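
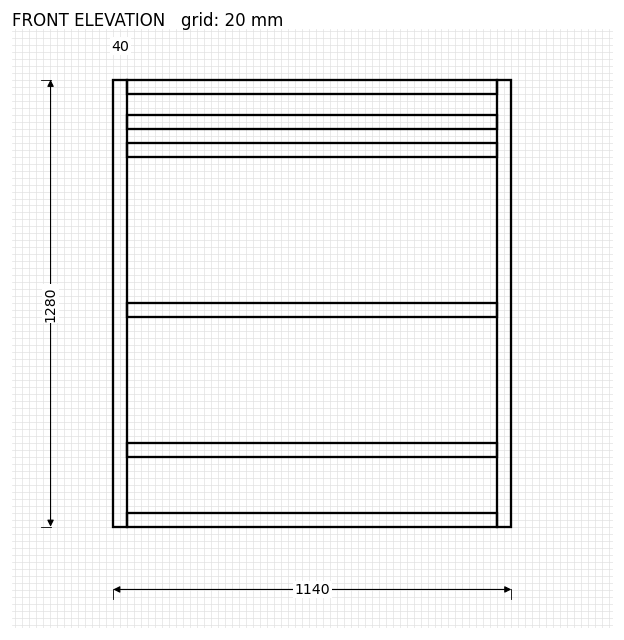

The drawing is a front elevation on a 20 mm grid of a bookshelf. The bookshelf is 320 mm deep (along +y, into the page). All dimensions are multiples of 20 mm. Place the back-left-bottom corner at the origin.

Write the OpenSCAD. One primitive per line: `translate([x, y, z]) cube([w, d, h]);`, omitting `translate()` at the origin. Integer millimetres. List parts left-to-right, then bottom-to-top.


cube([40, 320, 1280]);
translate([40, 0, 0]) cube([1060, 320, 40]);
translate([40, 0, 200]) cube([1060, 320, 40]);
translate([40, 0, 600]) cube([1060, 320, 40]);
translate([40, 0, 1060]) cube([1060, 320, 40]);
translate([40, 0, 1140]) cube([1060, 320, 40]);
translate([40, 0, 1240]) cube([1060, 320, 40]);
translate([1100, 0, 0]) cube([40, 320, 1280]);


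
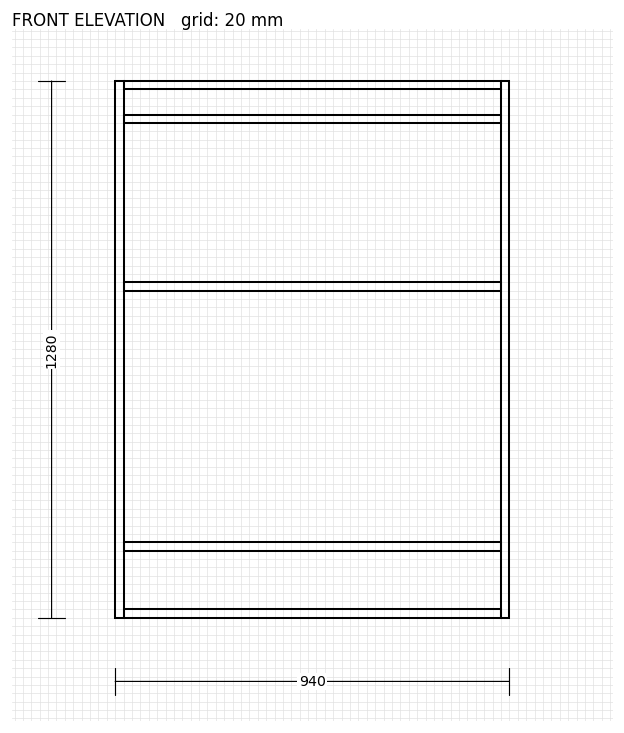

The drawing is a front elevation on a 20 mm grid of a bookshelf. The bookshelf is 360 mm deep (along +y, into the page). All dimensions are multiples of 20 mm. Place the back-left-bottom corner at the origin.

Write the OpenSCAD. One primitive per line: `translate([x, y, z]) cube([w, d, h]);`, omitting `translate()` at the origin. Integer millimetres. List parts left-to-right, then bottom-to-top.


cube([20, 360, 1280]);
translate([20, 0, 0]) cube([900, 360, 20]);
translate([20, 0, 160]) cube([900, 360, 20]);
translate([20, 0, 780]) cube([900, 360, 20]);
translate([20, 0, 1180]) cube([900, 360, 20]);
translate([20, 0, 1260]) cube([900, 360, 20]);
translate([920, 0, 0]) cube([20, 360, 1280]);


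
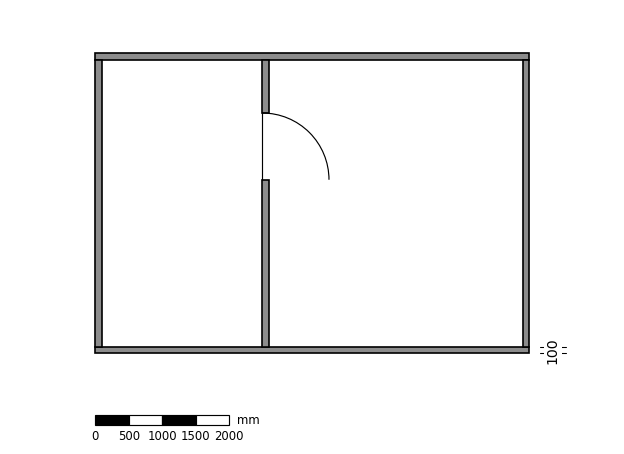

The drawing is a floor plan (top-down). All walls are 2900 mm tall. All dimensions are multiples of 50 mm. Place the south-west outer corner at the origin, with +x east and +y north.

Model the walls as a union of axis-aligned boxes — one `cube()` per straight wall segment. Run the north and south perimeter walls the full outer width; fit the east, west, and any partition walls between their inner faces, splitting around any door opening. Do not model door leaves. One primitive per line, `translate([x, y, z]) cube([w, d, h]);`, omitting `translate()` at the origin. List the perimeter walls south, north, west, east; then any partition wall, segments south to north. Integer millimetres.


cube([6500, 100, 2900]);
translate([0, 4400, 0]) cube([6500, 100, 2900]);
translate([0, 100, 0]) cube([100, 4300, 2900]);
translate([6400, 100, 0]) cube([100, 4300, 2900]);
translate([2500, 100, 0]) cube([100, 2500, 2900]);
translate([2500, 3600, 0]) cube([100, 800, 2900]);


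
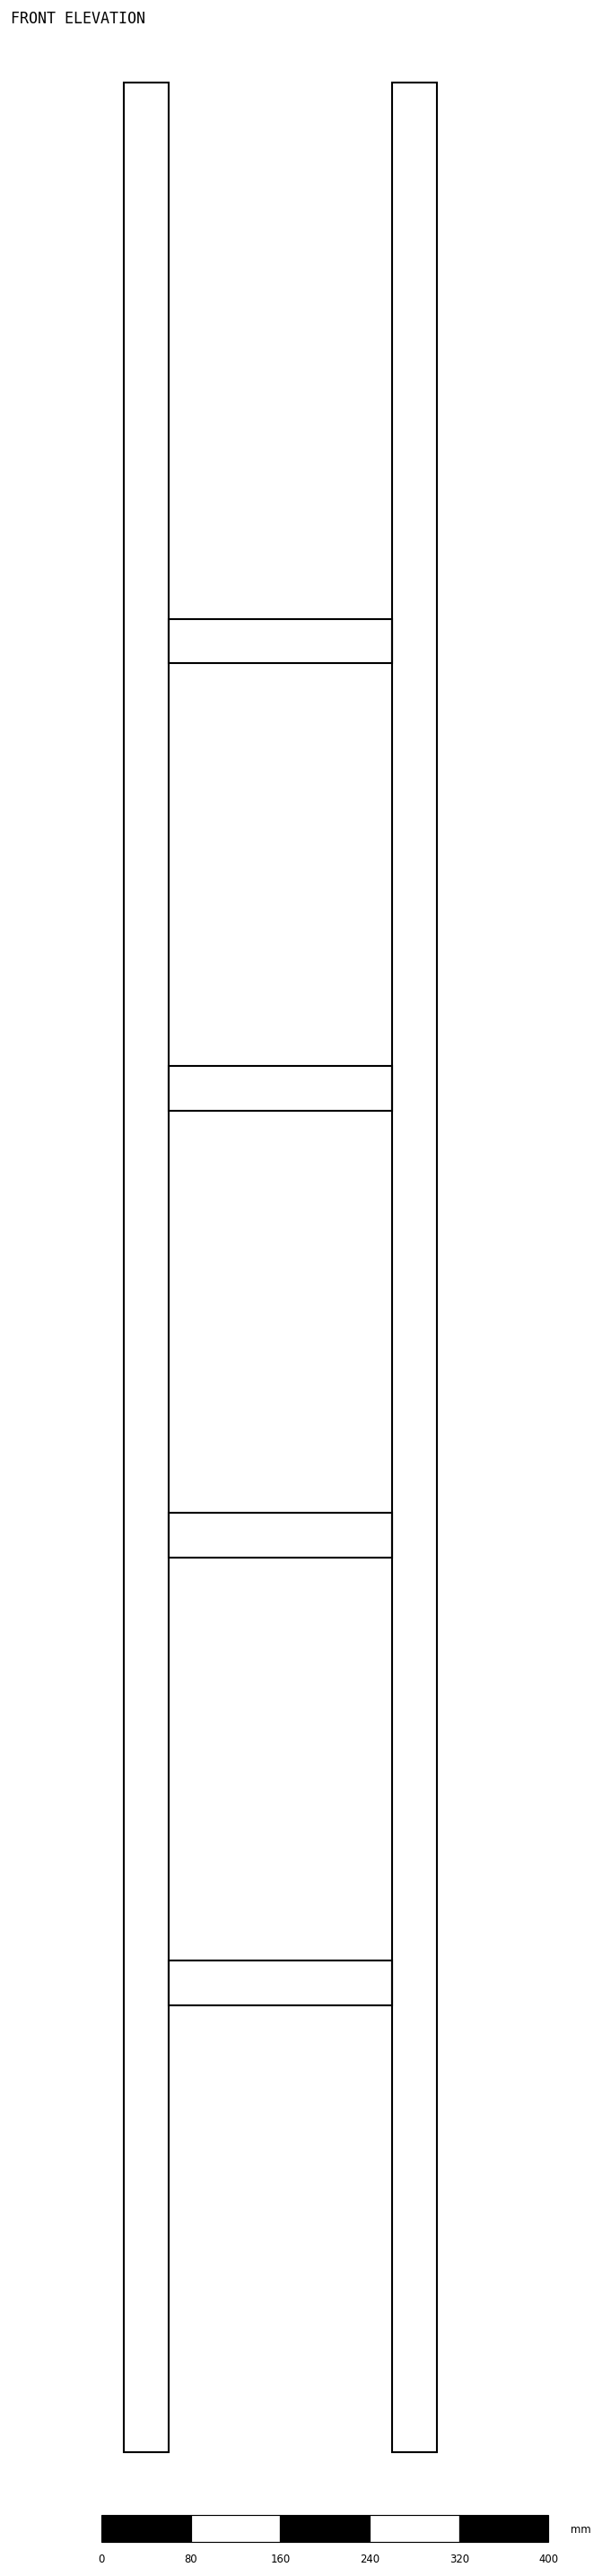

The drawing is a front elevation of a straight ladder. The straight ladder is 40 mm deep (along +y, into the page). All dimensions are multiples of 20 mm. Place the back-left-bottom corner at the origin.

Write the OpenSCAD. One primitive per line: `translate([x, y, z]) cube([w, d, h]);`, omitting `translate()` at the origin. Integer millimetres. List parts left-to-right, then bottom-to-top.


cube([40, 40, 2120]);
translate([40, 0, 400]) cube([200, 40, 40]);
translate([40, 0, 800]) cube([200, 40, 40]);
translate([40, 0, 1200]) cube([200, 40, 40]);
translate([40, 0, 1600]) cube([200, 40, 40]);
translate([240, 0, 0]) cube([40, 40, 2120]);


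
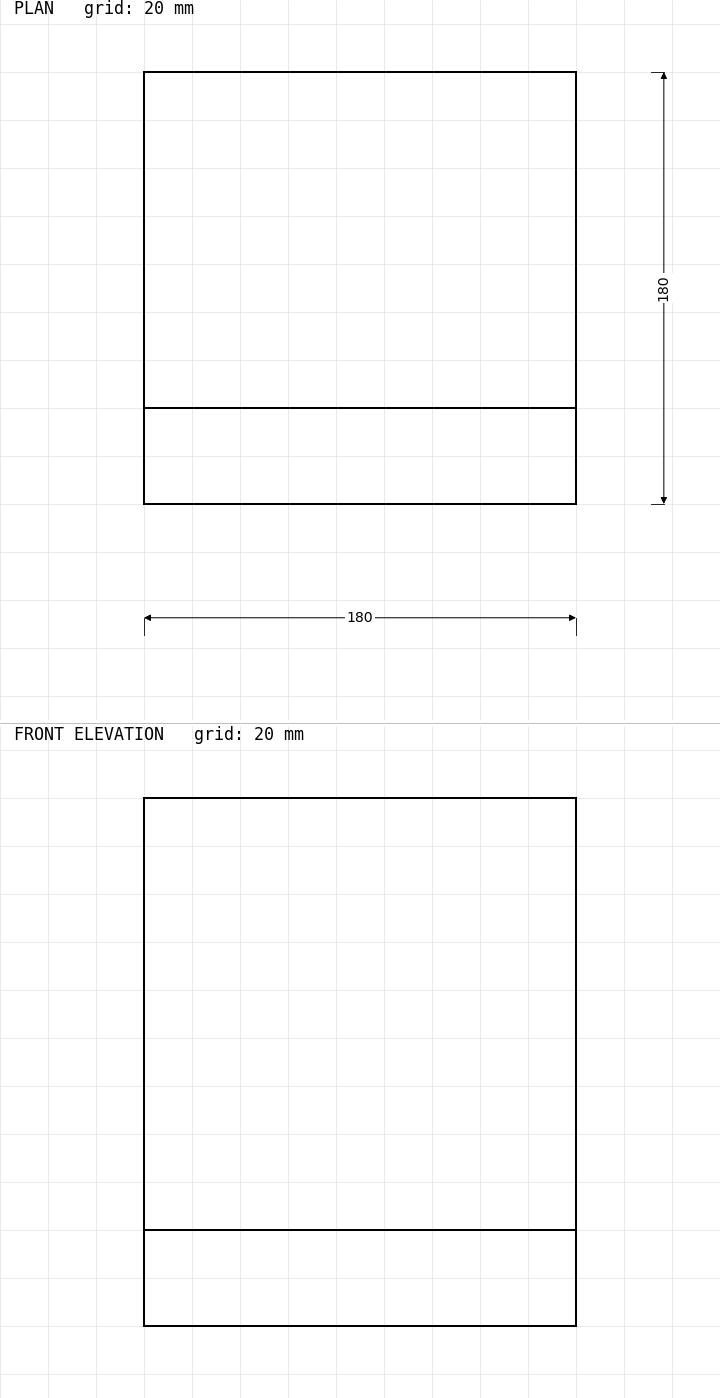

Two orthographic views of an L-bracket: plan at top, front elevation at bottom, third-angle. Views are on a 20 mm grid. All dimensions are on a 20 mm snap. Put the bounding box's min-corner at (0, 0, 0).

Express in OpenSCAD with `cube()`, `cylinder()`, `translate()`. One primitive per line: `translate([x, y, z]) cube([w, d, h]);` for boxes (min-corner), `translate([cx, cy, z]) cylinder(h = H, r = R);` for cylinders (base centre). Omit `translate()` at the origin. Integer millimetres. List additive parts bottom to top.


cube([180, 180, 40]);
translate([0, 0, 40]) cube([180, 40, 180]);


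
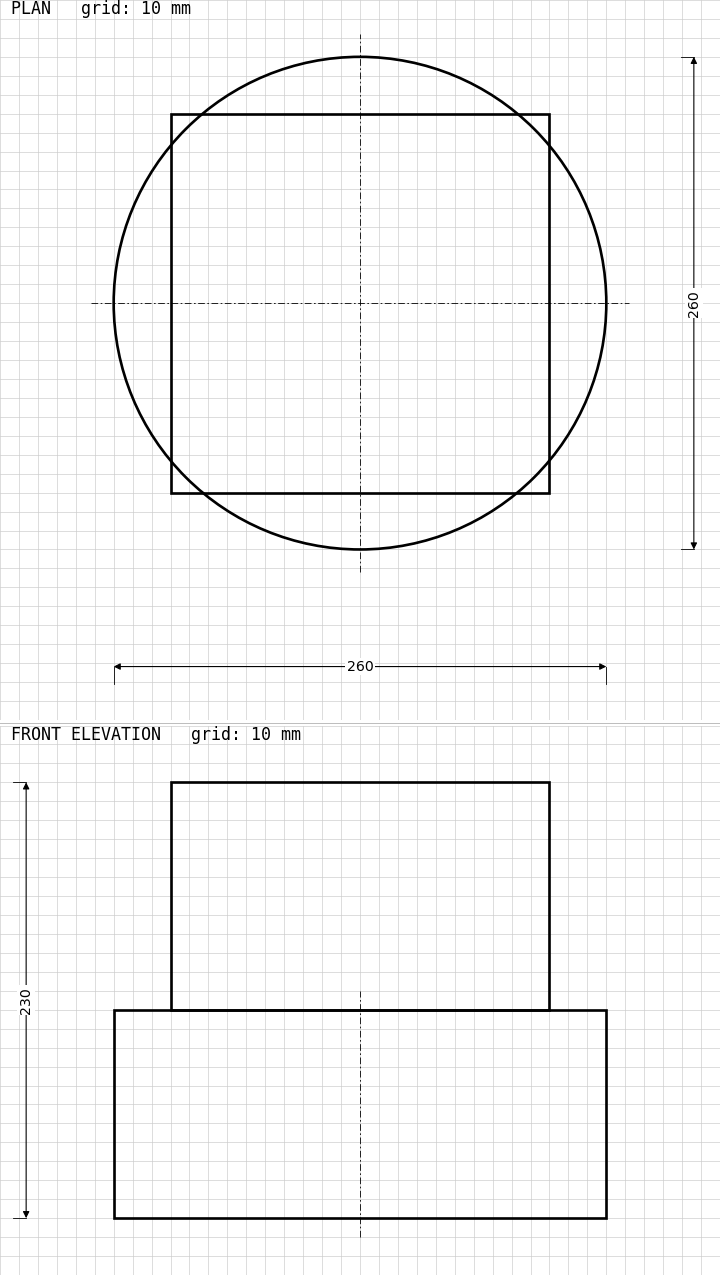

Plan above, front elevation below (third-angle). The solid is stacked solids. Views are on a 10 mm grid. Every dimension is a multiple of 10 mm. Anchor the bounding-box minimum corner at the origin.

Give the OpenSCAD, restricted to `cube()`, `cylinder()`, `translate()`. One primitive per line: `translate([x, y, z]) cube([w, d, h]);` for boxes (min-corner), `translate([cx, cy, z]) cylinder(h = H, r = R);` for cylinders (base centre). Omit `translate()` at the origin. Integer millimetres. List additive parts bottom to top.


translate([130, 130, 0]) cylinder(h = 110, r = 130);
translate([30, 30, 110]) cube([200, 200, 120]);


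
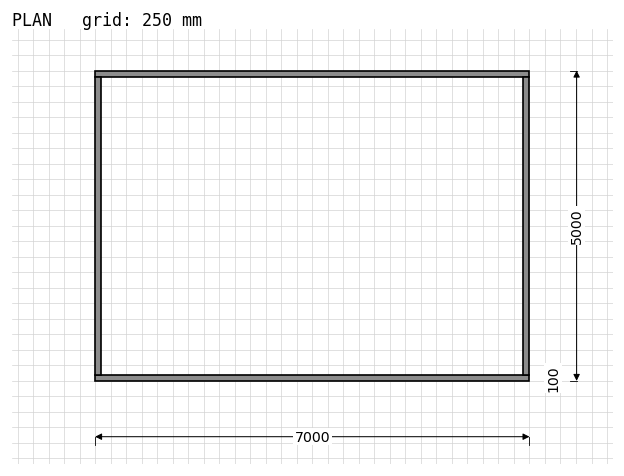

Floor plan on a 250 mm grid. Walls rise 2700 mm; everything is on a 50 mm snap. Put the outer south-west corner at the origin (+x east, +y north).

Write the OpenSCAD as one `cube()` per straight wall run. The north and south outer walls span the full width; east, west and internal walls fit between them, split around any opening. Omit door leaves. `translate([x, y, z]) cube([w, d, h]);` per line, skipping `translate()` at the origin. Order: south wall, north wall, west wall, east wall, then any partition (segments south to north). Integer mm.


cube([7000, 100, 2700]);
translate([0, 4900, 0]) cube([7000, 100, 2700]);
translate([0, 100, 0]) cube([100, 4800, 2700]);
translate([6900, 100, 0]) cube([100, 4800, 2700]);


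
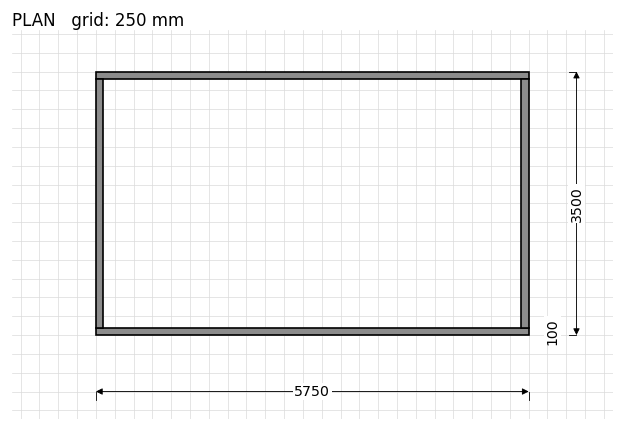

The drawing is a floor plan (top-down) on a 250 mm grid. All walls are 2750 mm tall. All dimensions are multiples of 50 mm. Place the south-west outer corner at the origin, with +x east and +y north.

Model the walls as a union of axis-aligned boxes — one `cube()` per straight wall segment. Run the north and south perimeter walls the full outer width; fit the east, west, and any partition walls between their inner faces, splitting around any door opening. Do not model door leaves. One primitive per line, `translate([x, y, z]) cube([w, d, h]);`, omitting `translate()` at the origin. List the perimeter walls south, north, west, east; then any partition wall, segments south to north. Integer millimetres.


cube([5750, 100, 2750]);
translate([0, 3400, 0]) cube([5750, 100, 2750]);
translate([0, 100, 0]) cube([100, 3300, 2750]);
translate([5650, 100, 0]) cube([100, 3300, 2750]);


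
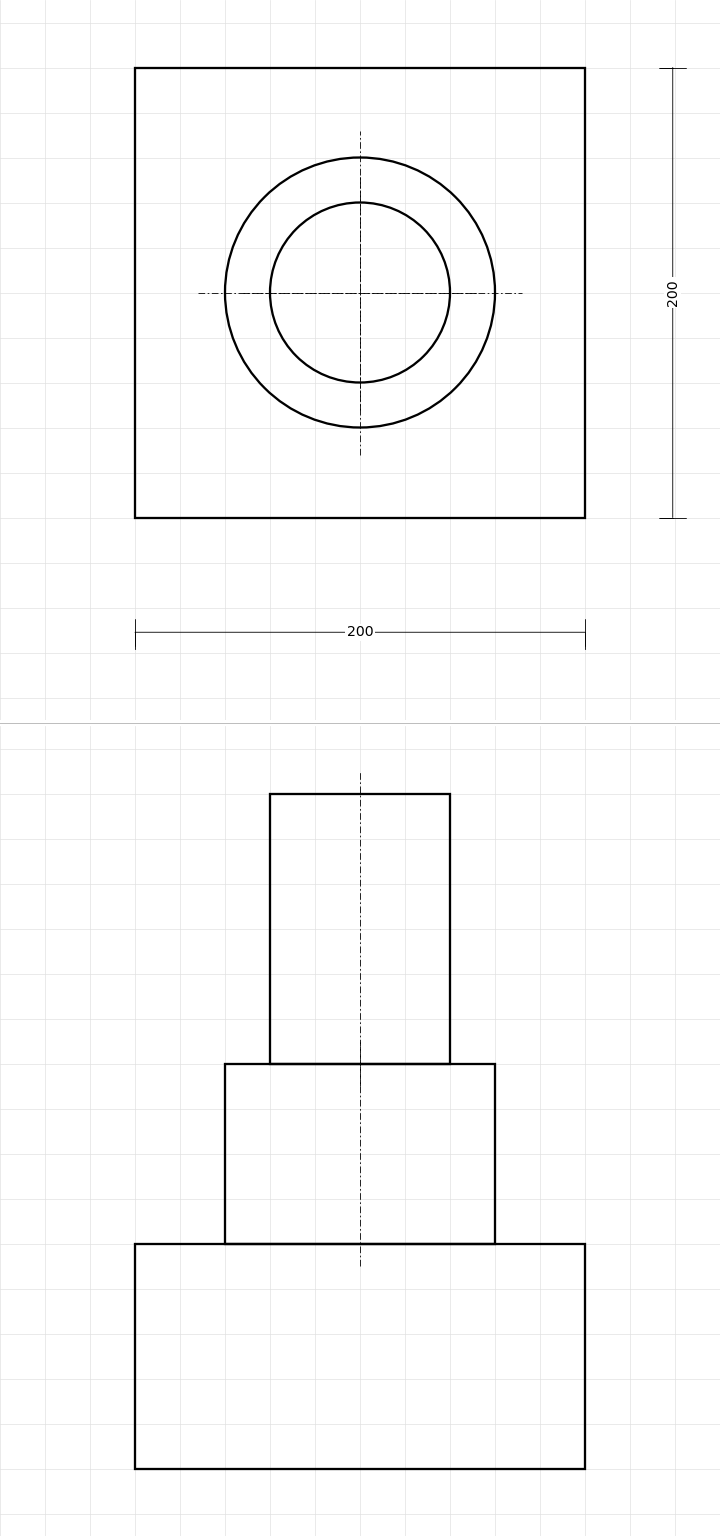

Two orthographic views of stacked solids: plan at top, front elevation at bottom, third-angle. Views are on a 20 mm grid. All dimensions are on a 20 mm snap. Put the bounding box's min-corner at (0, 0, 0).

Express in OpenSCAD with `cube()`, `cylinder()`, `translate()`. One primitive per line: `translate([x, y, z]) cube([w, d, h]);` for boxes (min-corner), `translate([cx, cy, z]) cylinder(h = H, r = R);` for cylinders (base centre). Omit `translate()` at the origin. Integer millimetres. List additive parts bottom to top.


cube([200, 200, 100]);
translate([100, 100, 100]) cylinder(h = 80, r = 60);
translate([100, 100, 180]) cylinder(h = 120, r = 40);


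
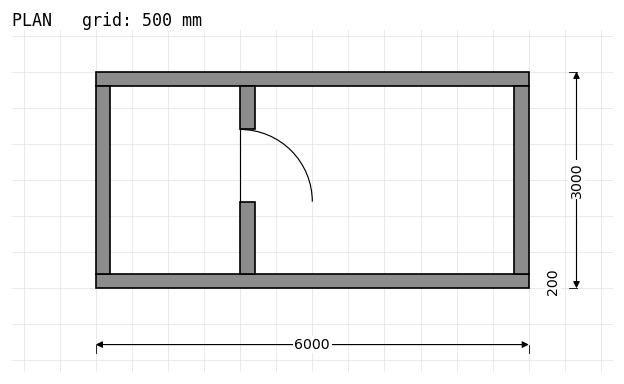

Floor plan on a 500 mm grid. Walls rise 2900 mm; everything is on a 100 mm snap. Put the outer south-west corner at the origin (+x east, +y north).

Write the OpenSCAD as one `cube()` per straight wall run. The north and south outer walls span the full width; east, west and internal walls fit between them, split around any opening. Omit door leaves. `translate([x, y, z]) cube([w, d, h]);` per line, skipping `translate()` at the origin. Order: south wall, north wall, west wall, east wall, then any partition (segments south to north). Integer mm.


cube([6000, 200, 2900]);
translate([0, 2800, 0]) cube([6000, 200, 2900]);
translate([0, 200, 0]) cube([200, 2600, 2900]);
translate([5800, 200, 0]) cube([200, 2600, 2900]);
translate([2000, 200, 0]) cube([200, 1000, 2900]);
translate([2000, 2200, 0]) cube([200, 600, 2900]);


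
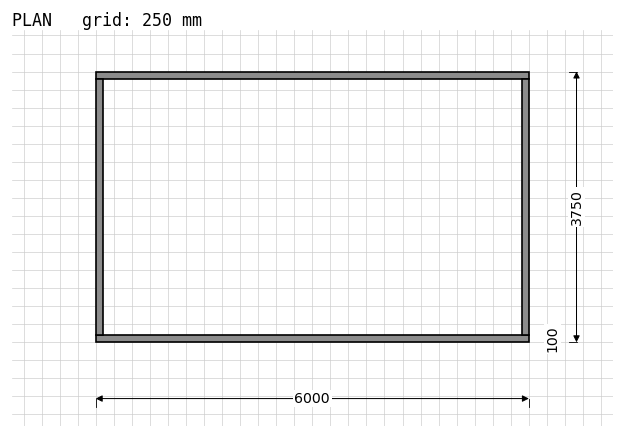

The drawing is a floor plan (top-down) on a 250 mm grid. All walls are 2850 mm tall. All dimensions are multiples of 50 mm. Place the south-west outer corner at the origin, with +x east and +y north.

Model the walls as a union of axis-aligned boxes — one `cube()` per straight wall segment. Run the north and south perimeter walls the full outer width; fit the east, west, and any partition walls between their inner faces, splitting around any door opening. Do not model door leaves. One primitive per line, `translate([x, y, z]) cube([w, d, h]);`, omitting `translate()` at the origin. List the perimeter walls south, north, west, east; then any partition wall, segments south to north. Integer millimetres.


cube([6000, 100, 2850]);
translate([0, 3650, 0]) cube([6000, 100, 2850]);
translate([0, 100, 0]) cube([100, 3550, 2850]);
translate([5900, 100, 0]) cube([100, 3550, 2850]);


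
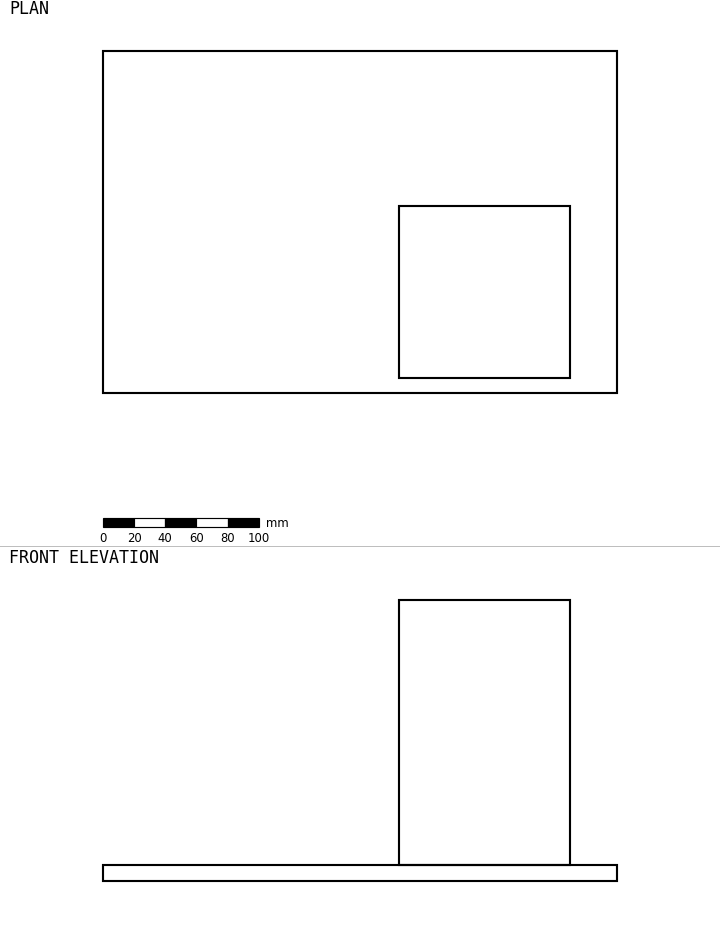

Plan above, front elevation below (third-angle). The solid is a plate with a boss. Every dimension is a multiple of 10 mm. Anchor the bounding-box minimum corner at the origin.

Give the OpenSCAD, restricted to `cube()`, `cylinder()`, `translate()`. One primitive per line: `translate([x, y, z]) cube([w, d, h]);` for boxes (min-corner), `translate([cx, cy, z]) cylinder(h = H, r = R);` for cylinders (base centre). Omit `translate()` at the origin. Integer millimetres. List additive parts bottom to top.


cube([330, 220, 10]);
translate([190, 10, 10]) cube([110, 110, 170]);


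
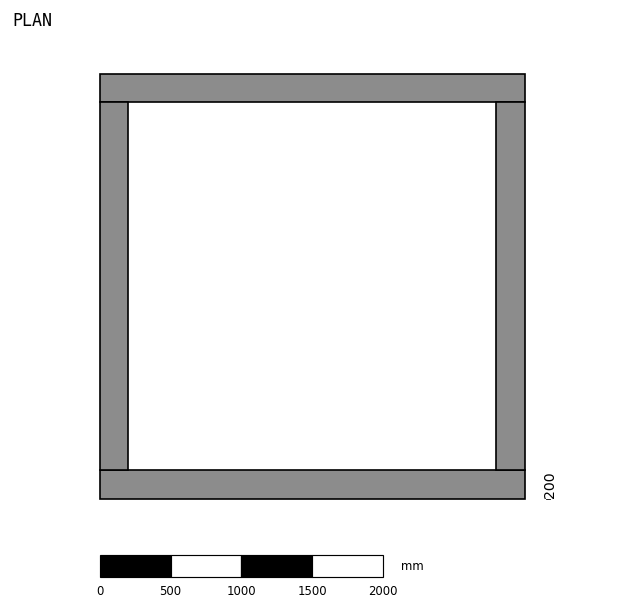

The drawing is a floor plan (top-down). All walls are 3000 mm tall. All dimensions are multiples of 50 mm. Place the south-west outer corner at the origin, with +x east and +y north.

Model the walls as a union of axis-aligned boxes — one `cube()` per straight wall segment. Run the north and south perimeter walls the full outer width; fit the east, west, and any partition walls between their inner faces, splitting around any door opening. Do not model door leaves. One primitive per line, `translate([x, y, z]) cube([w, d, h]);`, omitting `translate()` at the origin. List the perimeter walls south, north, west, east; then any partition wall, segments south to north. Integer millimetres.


cube([3000, 200, 3000]);
translate([0, 2800, 0]) cube([3000, 200, 3000]);
translate([0, 200, 0]) cube([200, 2600, 3000]);
translate([2800, 200, 0]) cube([200, 2600, 3000]);


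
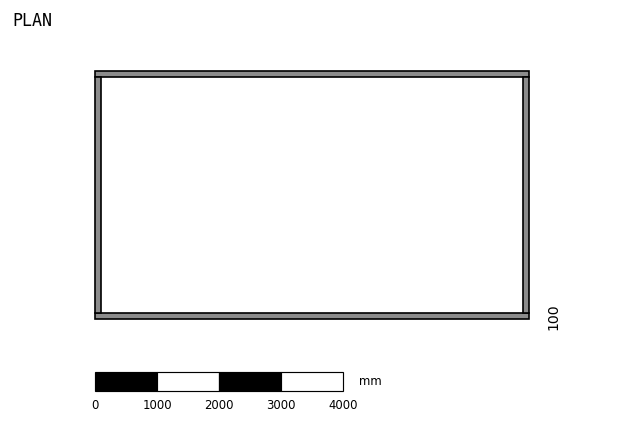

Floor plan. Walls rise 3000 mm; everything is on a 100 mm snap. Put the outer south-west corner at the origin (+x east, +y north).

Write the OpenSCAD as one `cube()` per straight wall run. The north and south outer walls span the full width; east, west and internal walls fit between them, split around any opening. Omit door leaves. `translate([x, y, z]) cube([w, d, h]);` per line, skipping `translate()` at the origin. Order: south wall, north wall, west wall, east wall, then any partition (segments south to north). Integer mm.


cube([7000, 100, 3000]);
translate([0, 3900, 0]) cube([7000, 100, 3000]);
translate([0, 100, 0]) cube([100, 3800, 3000]);
translate([6900, 100, 0]) cube([100, 3800, 3000]);


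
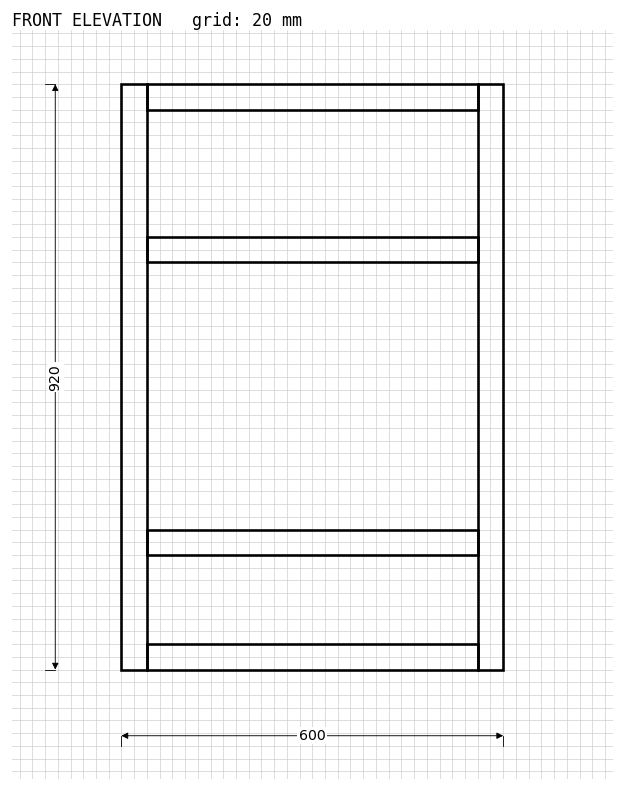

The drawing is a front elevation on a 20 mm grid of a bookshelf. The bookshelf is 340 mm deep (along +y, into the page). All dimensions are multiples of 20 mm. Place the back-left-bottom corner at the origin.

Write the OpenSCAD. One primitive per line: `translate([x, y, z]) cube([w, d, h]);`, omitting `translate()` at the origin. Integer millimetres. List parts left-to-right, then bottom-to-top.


cube([40, 340, 920]);
translate([40, 0, 0]) cube([520, 340, 40]);
translate([40, 0, 180]) cube([520, 340, 40]);
translate([40, 0, 640]) cube([520, 340, 40]);
translate([40, 0, 880]) cube([520, 340, 40]);
translate([560, 0, 0]) cube([40, 340, 920]);


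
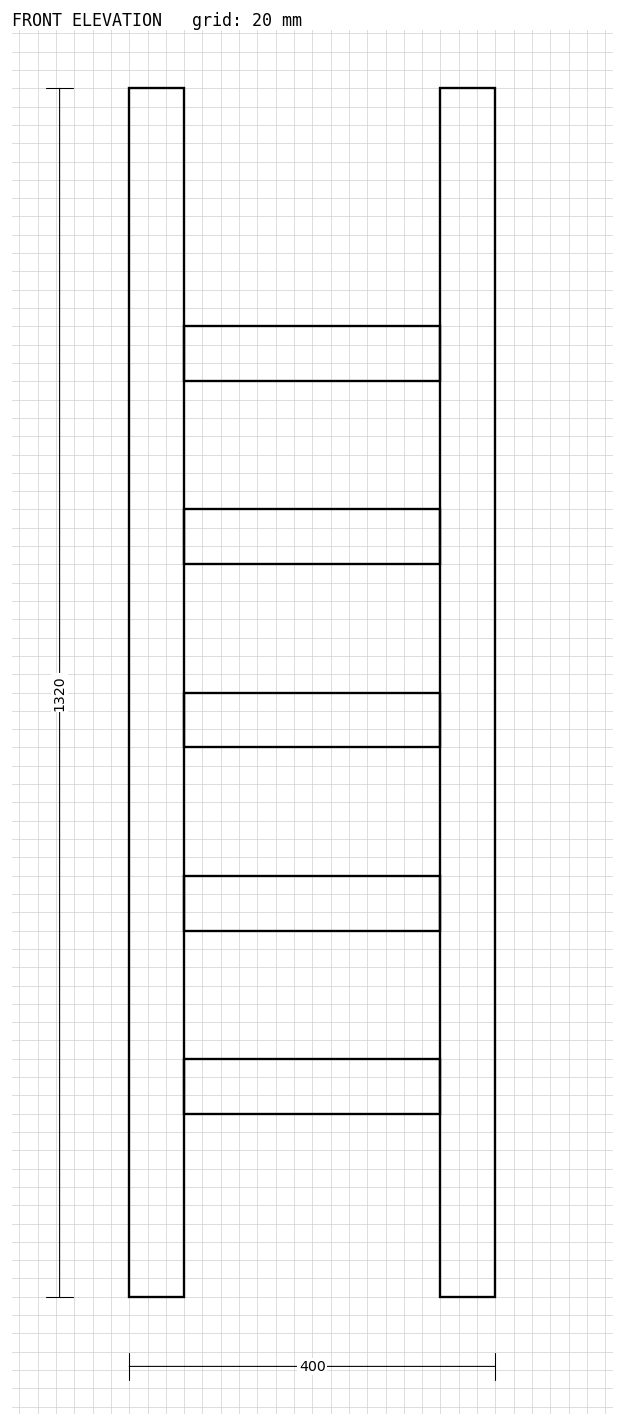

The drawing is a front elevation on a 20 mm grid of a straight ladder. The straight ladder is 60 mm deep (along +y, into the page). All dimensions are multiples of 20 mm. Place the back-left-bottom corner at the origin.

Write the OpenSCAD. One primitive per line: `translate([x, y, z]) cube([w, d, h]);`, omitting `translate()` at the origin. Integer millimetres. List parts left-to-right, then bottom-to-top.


cube([60, 60, 1320]);
translate([60, 0, 200]) cube([280, 60, 60]);
translate([60, 0, 400]) cube([280, 60, 60]);
translate([60, 0, 600]) cube([280, 60, 60]);
translate([60, 0, 800]) cube([280, 60, 60]);
translate([60, 0, 1000]) cube([280, 60, 60]);
translate([340, 0, 0]) cube([60, 60, 1320]);


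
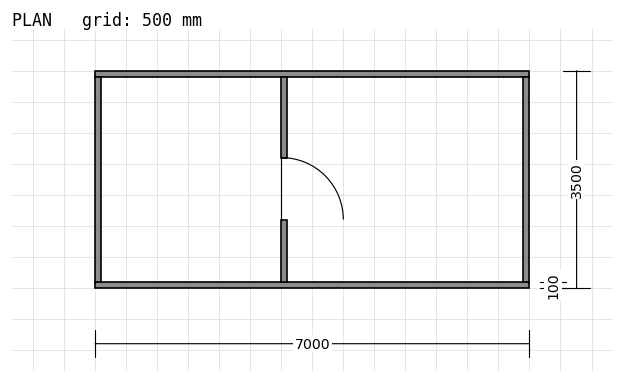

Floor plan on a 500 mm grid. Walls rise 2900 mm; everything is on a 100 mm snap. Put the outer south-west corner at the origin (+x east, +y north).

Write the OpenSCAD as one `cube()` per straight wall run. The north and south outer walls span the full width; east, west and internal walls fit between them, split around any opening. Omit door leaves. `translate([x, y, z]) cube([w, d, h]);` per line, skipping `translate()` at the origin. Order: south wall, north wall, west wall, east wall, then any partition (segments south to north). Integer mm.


cube([7000, 100, 2900]);
translate([0, 3400, 0]) cube([7000, 100, 2900]);
translate([0, 100, 0]) cube([100, 3300, 2900]);
translate([6900, 100, 0]) cube([100, 3300, 2900]);
translate([3000, 100, 0]) cube([100, 1000, 2900]);
translate([3000, 2100, 0]) cube([100, 1300, 2900]);


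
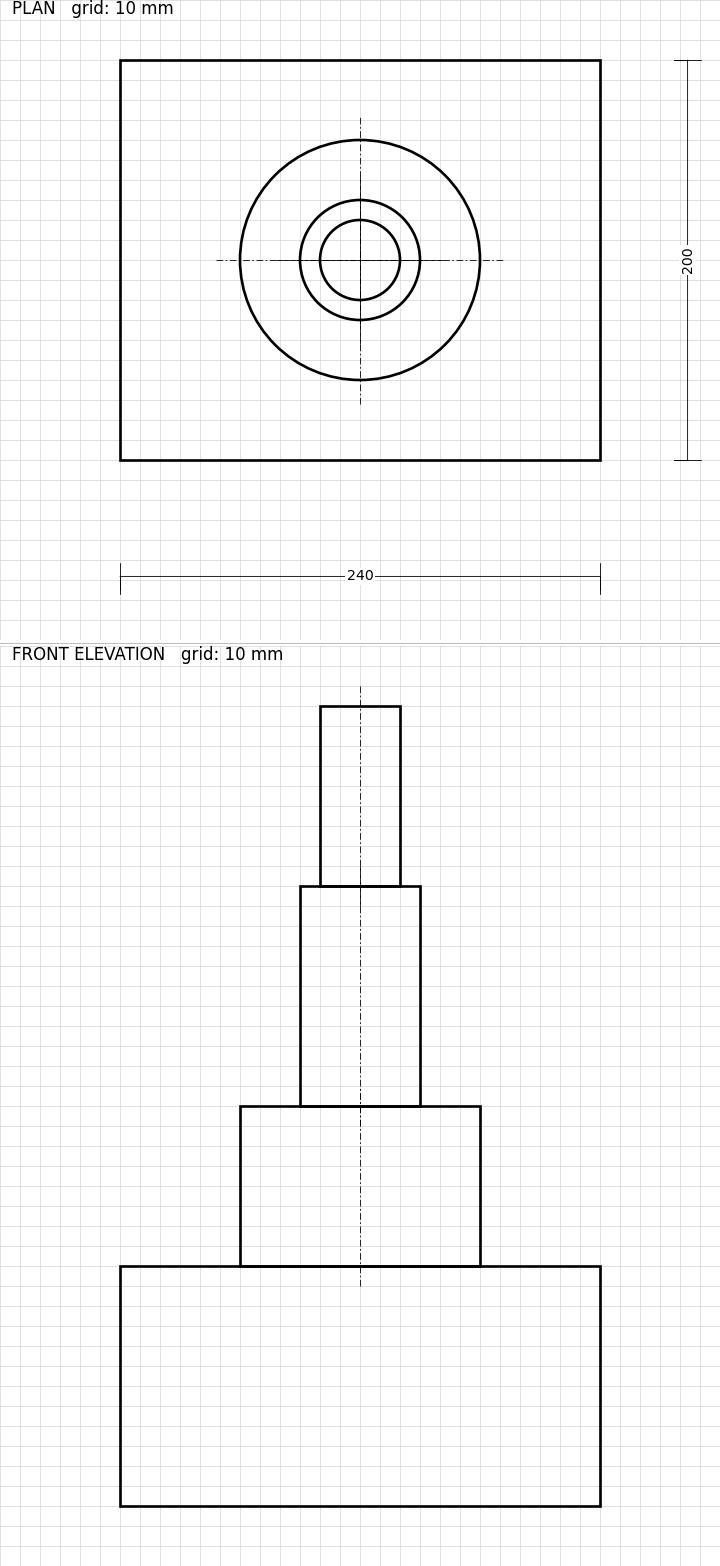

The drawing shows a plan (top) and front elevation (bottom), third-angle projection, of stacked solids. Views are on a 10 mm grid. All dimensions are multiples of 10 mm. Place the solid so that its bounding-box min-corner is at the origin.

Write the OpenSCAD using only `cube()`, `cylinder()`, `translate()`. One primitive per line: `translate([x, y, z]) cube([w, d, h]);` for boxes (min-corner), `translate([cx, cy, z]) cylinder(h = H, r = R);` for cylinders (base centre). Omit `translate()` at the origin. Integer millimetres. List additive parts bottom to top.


cube([240, 200, 120]);
translate([120, 100, 120]) cylinder(h = 80, r = 60);
translate([120, 100, 200]) cylinder(h = 110, r = 30);
translate([120, 100, 310]) cylinder(h = 90, r = 20);


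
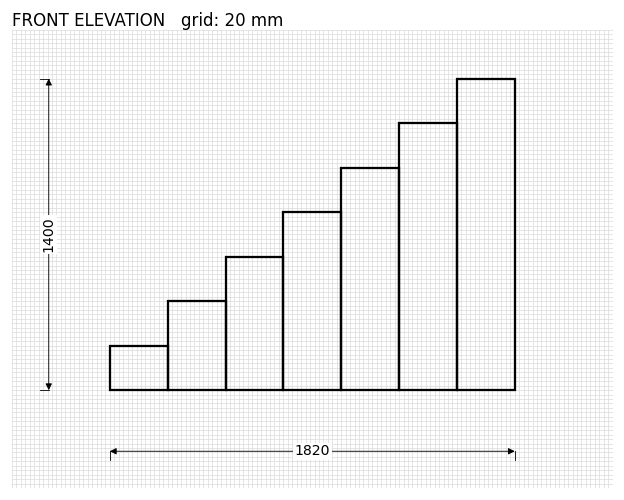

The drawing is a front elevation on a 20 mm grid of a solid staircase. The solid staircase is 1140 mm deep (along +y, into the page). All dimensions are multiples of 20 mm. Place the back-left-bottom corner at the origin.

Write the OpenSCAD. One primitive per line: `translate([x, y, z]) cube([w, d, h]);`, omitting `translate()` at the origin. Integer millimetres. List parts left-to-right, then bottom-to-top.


cube([260, 1140, 200]);
translate([260, 0, 0]) cube([260, 1140, 400]);
translate([520, 0, 0]) cube([260, 1140, 600]);
translate([780, 0, 0]) cube([260, 1140, 800]);
translate([1040, 0, 0]) cube([260, 1140, 1000]);
translate([1300, 0, 0]) cube([260, 1140, 1200]);
translate([1560, 0, 0]) cube([260, 1140, 1400]);


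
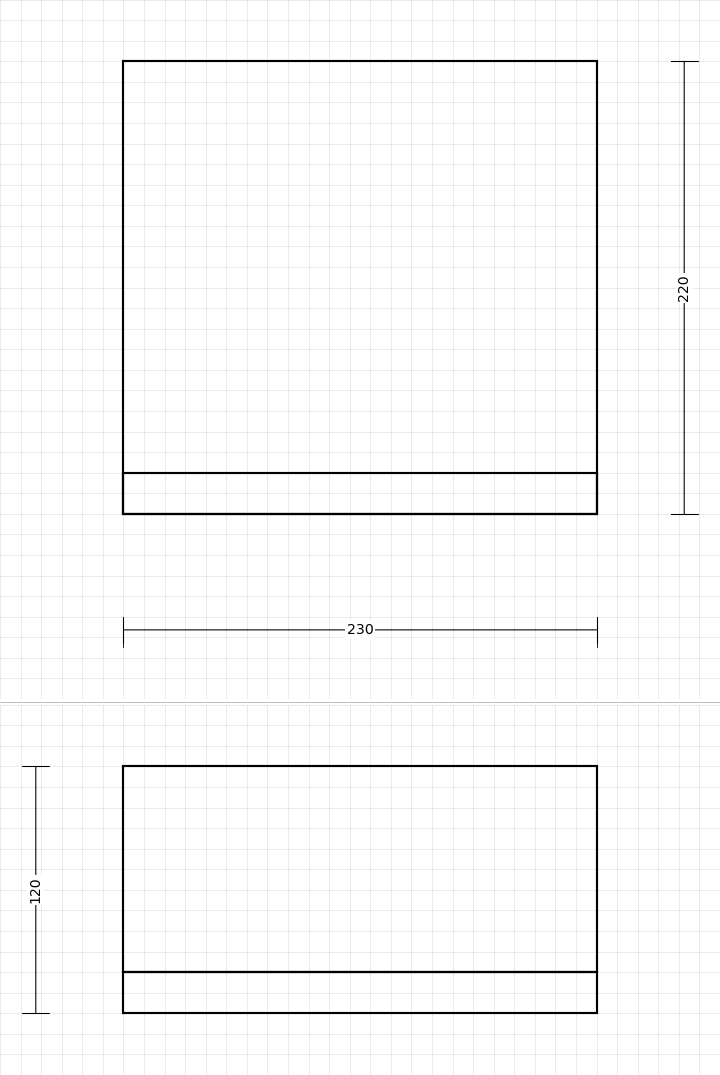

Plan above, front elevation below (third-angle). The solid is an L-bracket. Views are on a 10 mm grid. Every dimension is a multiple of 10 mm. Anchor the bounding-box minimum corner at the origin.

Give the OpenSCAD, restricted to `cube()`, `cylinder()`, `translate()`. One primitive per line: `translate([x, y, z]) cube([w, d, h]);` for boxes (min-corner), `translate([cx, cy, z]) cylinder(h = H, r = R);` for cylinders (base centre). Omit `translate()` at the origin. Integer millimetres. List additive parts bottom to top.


cube([230, 220, 20]);
translate([0, 0, 20]) cube([230, 20, 100]);


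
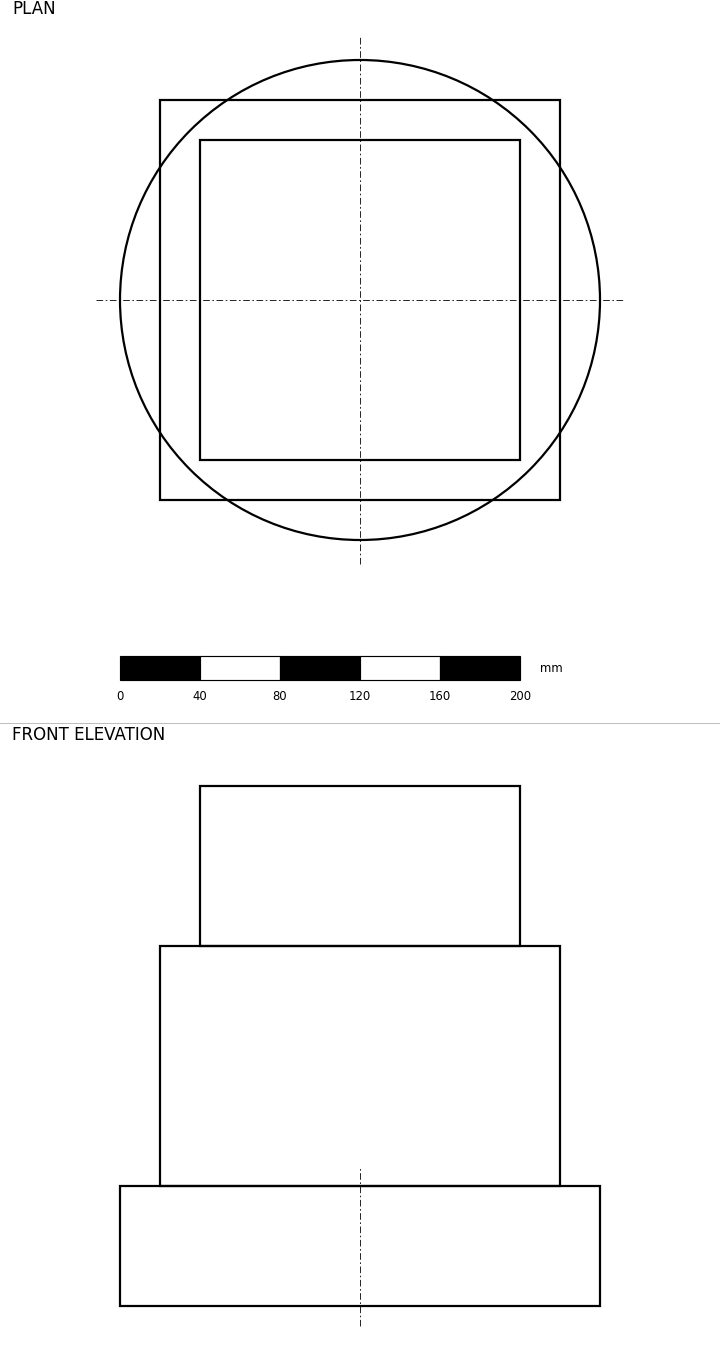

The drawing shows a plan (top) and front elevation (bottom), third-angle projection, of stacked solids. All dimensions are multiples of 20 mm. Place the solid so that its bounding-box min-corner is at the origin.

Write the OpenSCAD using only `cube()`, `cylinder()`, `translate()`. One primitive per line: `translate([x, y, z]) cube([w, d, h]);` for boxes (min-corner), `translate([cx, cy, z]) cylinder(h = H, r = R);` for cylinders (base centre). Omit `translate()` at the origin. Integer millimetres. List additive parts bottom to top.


translate([120, 120, 0]) cylinder(h = 60, r = 120);
translate([20, 20, 60]) cube([200, 200, 120]);
translate([40, 40, 180]) cube([160, 160, 80]);


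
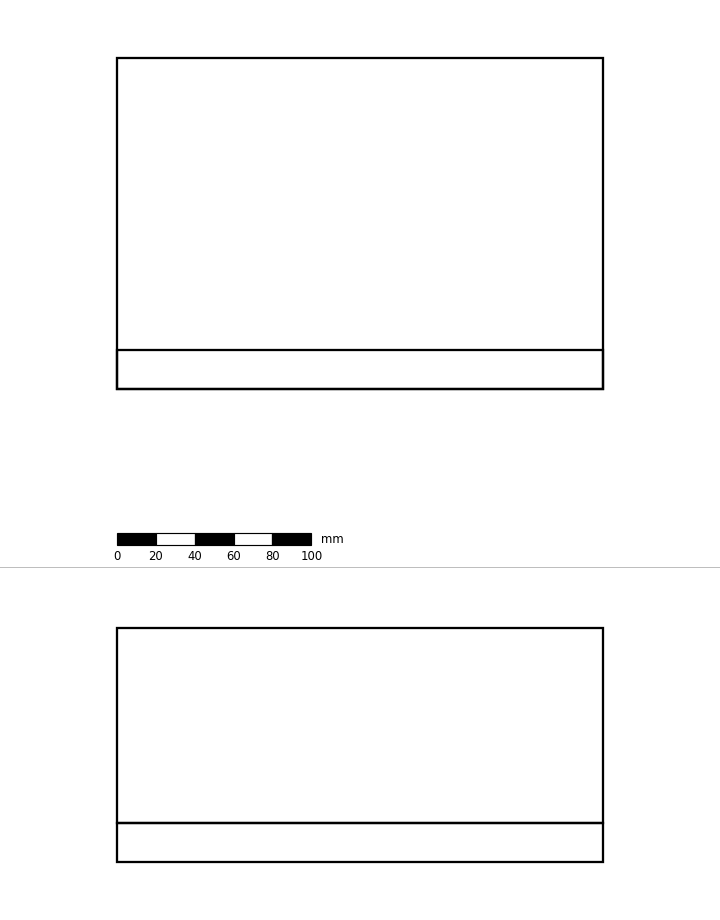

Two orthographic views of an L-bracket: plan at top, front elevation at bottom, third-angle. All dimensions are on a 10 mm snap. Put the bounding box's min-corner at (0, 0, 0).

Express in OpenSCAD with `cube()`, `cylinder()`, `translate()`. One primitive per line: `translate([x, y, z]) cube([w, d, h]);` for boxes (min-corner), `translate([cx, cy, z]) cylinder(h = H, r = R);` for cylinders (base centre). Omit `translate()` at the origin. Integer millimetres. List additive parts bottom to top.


cube([250, 170, 20]);
translate([0, 0, 20]) cube([250, 20, 100]);


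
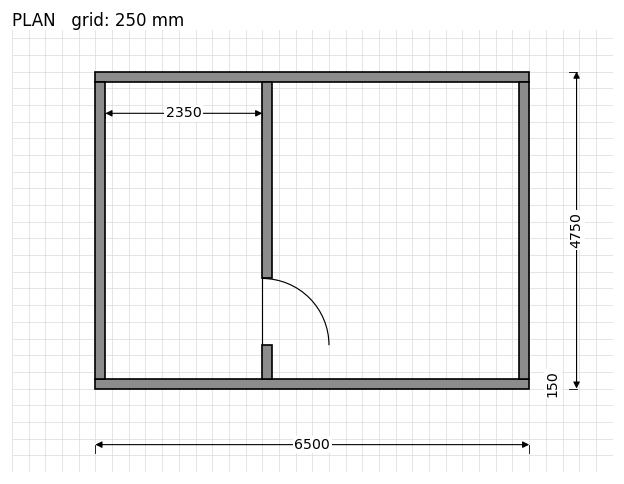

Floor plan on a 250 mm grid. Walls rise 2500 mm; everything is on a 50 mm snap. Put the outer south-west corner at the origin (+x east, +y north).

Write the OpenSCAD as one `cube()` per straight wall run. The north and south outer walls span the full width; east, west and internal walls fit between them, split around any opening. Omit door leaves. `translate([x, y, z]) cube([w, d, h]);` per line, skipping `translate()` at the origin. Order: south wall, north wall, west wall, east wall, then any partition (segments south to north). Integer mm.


cube([6500, 150, 2500]);
translate([0, 4600, 0]) cube([6500, 150, 2500]);
translate([0, 150, 0]) cube([150, 4450, 2500]);
translate([6350, 150, 0]) cube([150, 4450, 2500]);
translate([2500, 150, 0]) cube([150, 500, 2500]);
translate([2500, 1650, 0]) cube([150, 2950, 2500]);


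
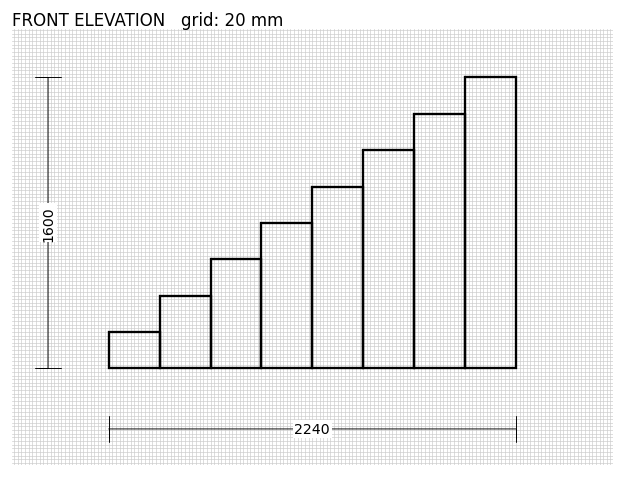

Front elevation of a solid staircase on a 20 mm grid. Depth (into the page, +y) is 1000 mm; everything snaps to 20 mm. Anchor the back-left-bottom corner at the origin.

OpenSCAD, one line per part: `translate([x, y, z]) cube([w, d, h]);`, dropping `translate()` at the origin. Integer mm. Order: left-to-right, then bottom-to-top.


cube([280, 1000, 200]);
translate([280, 0, 0]) cube([280, 1000, 400]);
translate([560, 0, 0]) cube([280, 1000, 600]);
translate([840, 0, 0]) cube([280, 1000, 800]);
translate([1120, 0, 0]) cube([280, 1000, 1000]);
translate([1400, 0, 0]) cube([280, 1000, 1200]);
translate([1680, 0, 0]) cube([280, 1000, 1400]);
translate([1960, 0, 0]) cube([280, 1000, 1600]);


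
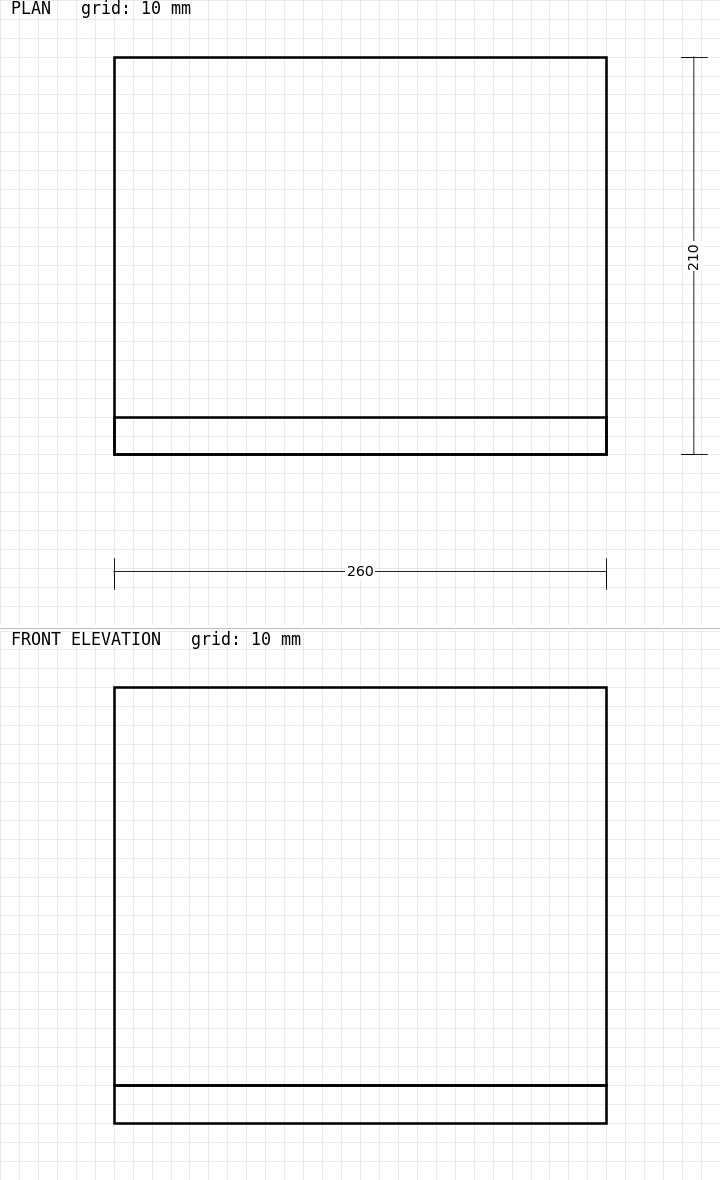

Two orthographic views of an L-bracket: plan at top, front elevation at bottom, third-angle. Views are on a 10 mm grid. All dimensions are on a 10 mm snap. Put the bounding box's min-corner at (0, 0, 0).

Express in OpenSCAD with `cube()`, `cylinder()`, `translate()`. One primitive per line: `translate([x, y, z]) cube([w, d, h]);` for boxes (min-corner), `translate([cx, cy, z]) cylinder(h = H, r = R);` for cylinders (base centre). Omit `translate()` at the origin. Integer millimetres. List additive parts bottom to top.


cube([260, 210, 20]);
translate([0, 0, 20]) cube([260, 20, 210]);


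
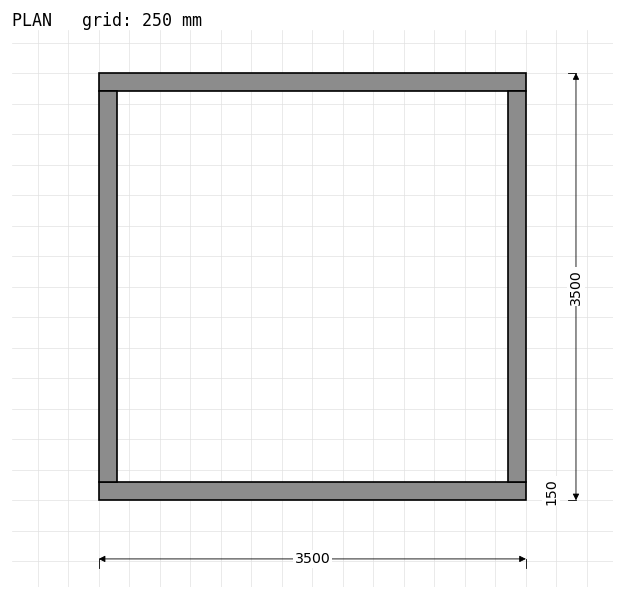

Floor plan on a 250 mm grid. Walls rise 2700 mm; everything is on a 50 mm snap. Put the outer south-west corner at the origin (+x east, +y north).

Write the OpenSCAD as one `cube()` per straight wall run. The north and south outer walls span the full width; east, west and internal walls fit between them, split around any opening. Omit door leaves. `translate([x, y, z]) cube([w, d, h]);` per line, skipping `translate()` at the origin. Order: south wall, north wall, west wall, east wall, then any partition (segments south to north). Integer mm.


cube([3500, 150, 2700]);
translate([0, 3350, 0]) cube([3500, 150, 2700]);
translate([0, 150, 0]) cube([150, 3200, 2700]);
translate([3350, 150, 0]) cube([150, 3200, 2700]);


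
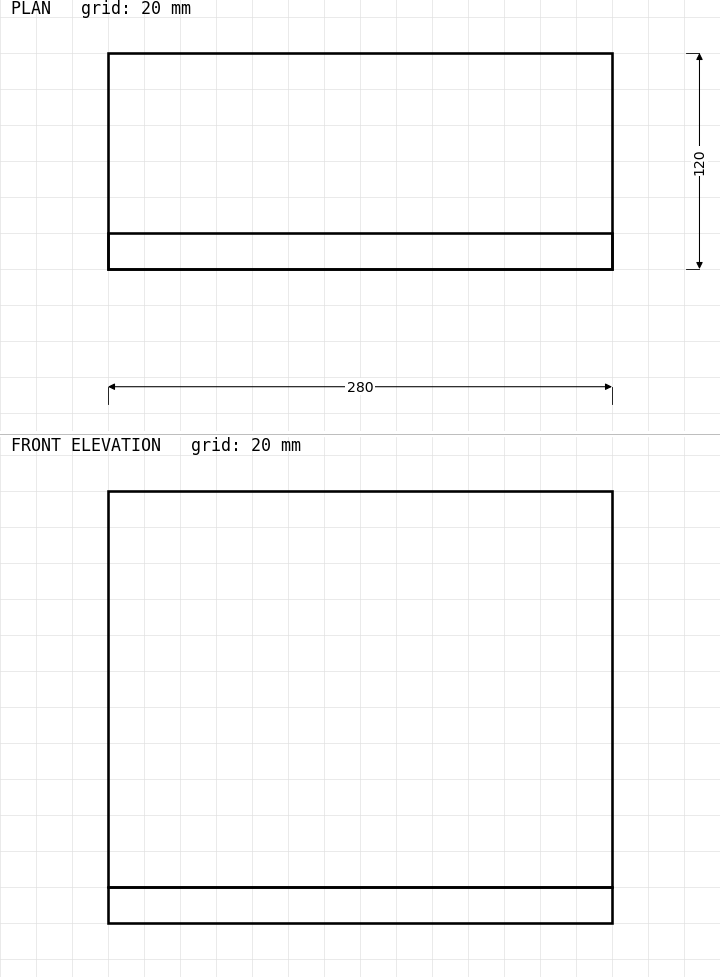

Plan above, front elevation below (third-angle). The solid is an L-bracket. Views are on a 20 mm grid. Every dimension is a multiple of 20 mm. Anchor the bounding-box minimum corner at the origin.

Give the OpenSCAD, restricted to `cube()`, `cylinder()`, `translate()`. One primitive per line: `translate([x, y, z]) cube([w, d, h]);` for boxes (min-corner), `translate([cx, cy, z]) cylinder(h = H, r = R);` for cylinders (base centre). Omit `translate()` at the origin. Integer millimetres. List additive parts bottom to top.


cube([280, 120, 20]);
translate([0, 0, 20]) cube([280, 20, 220]);


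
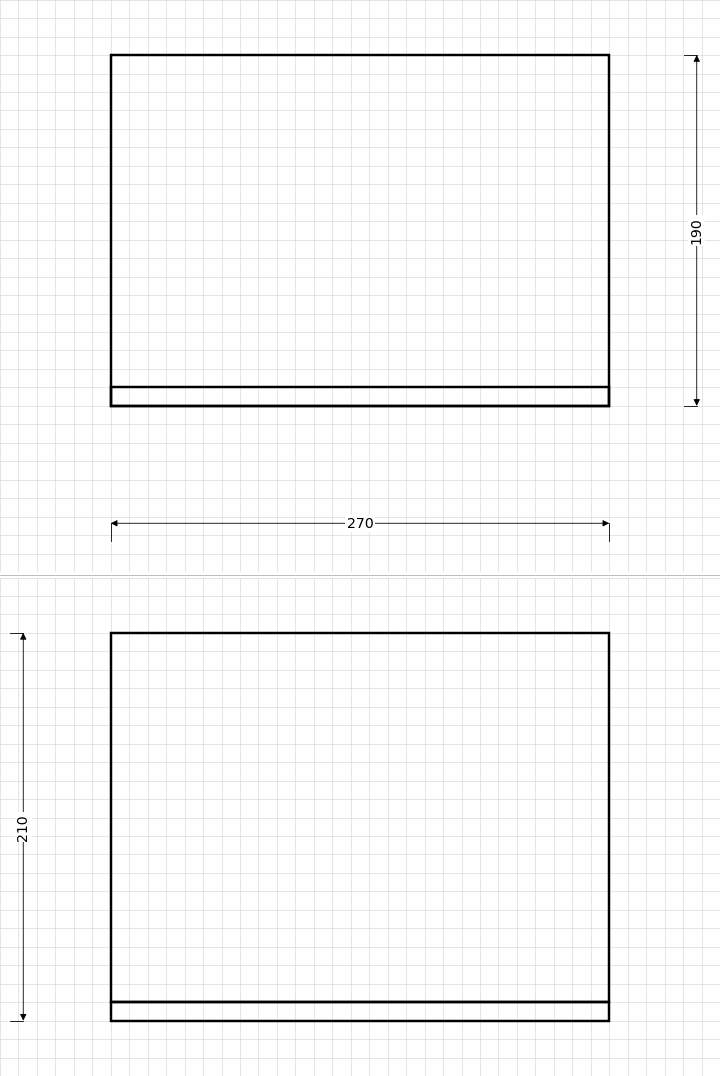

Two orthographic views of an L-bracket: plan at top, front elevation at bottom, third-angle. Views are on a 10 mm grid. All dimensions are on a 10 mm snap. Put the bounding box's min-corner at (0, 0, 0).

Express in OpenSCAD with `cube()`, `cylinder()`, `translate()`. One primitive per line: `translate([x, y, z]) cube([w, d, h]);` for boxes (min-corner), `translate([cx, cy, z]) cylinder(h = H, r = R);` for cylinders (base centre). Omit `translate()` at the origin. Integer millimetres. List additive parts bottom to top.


cube([270, 190, 10]);
translate([0, 0, 10]) cube([270, 10, 200]);


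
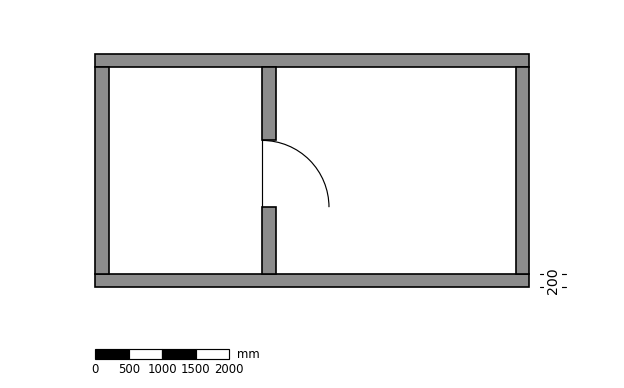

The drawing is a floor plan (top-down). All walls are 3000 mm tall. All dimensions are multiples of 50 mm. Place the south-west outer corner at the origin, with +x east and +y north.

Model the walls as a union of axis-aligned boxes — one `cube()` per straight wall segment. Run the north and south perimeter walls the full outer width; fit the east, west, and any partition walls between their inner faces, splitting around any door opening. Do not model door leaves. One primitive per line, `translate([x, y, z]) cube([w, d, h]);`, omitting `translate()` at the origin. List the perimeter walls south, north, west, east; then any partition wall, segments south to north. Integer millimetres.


cube([6500, 200, 3000]);
translate([0, 3300, 0]) cube([6500, 200, 3000]);
translate([0, 200, 0]) cube([200, 3100, 3000]);
translate([6300, 200, 0]) cube([200, 3100, 3000]);
translate([2500, 200, 0]) cube([200, 1000, 3000]);
translate([2500, 2200, 0]) cube([200, 1100, 3000]);


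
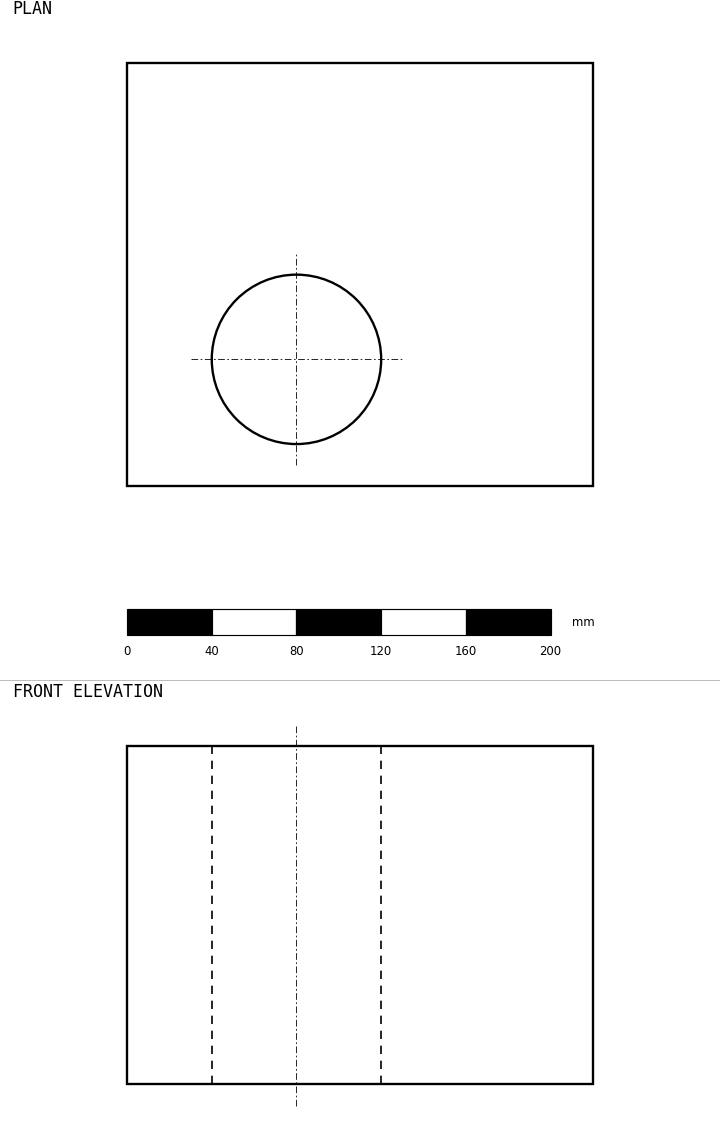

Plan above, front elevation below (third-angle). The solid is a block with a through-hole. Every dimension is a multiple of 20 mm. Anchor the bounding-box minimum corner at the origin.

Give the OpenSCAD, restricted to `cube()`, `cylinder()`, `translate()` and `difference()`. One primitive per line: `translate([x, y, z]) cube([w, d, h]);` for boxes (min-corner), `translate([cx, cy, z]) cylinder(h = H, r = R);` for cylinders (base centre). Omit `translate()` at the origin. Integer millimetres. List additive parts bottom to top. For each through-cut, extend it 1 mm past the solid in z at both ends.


difference() {
  cube([220, 200, 160]);
  translate([80, 60, -1]) cylinder(h = 162, r = 40);
}


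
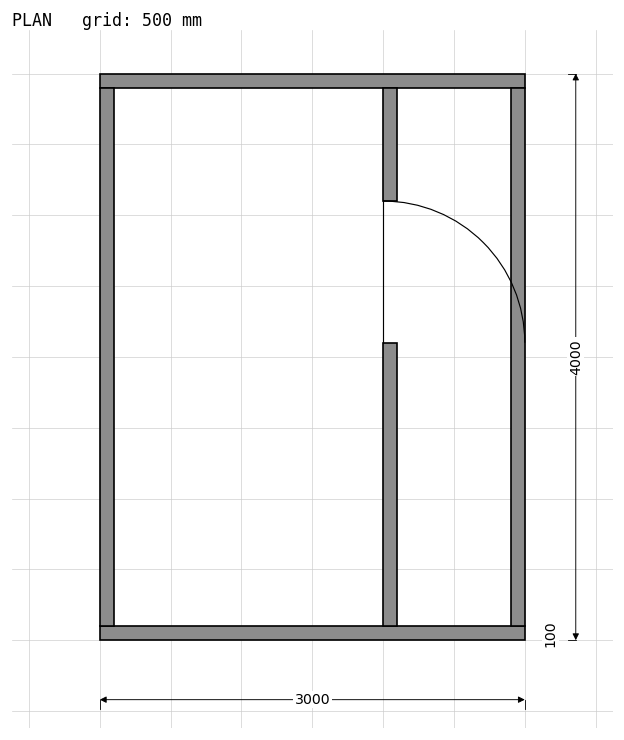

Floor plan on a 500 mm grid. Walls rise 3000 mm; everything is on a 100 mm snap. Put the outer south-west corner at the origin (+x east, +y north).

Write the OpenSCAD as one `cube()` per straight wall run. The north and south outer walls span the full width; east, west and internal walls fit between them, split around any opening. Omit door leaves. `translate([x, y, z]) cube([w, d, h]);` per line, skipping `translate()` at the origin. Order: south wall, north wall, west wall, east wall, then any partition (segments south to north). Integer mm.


cube([3000, 100, 3000]);
translate([0, 3900, 0]) cube([3000, 100, 3000]);
translate([0, 100, 0]) cube([100, 3800, 3000]);
translate([2900, 100, 0]) cube([100, 3800, 3000]);
translate([2000, 100, 0]) cube([100, 2000, 3000]);
translate([2000, 3100, 0]) cube([100, 800, 3000]);


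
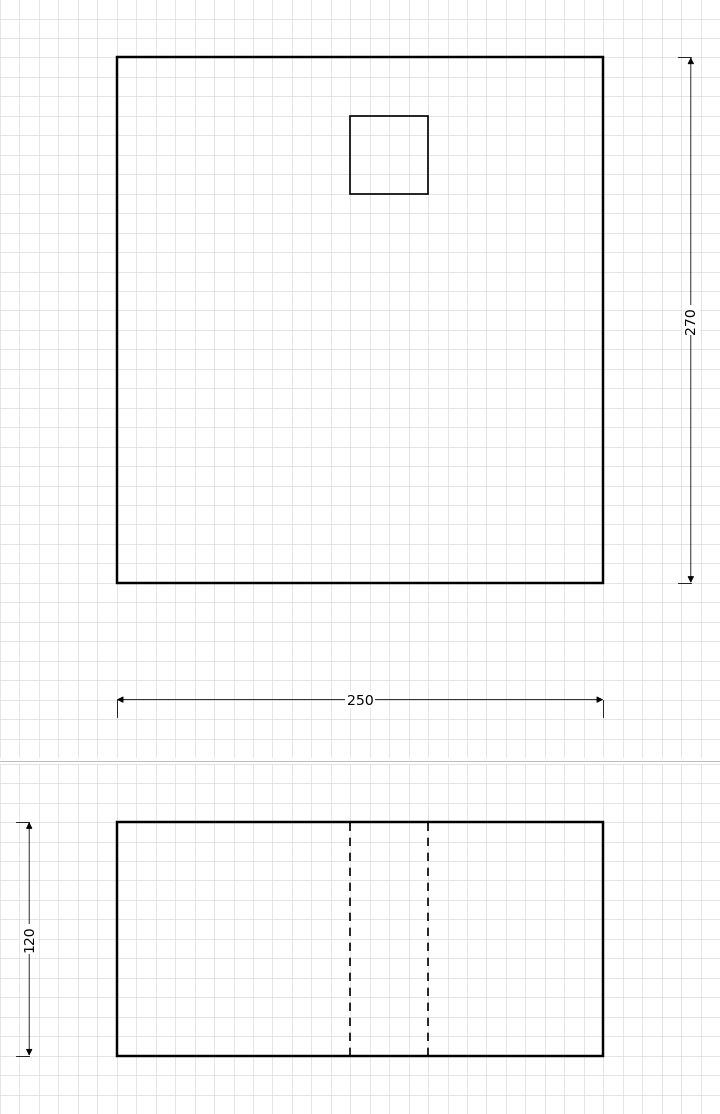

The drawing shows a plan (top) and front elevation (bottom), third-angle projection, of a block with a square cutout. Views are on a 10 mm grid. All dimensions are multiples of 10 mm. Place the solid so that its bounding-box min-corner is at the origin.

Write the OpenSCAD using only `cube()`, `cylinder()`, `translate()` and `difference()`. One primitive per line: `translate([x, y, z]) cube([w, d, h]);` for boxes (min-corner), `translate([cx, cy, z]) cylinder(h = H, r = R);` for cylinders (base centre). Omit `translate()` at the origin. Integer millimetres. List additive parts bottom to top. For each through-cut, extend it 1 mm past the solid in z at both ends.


difference() {
  cube([250, 270, 120]);
  translate([120, 200, -1]) cube([40, 40, 122]);
}


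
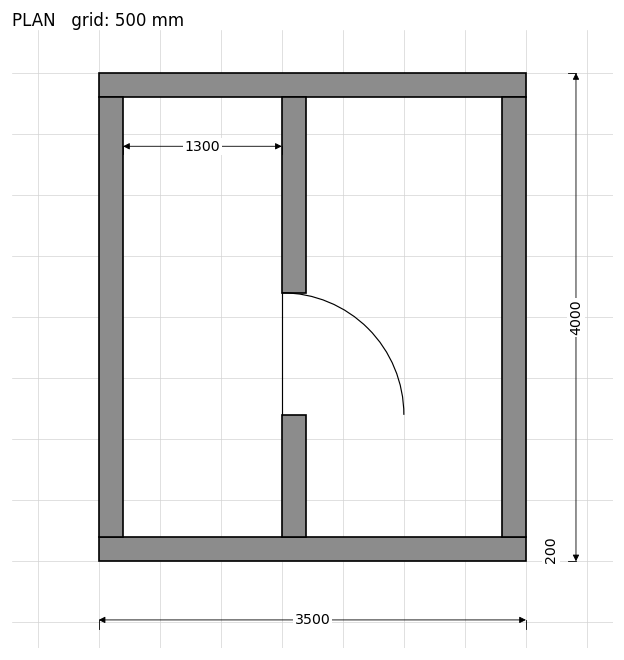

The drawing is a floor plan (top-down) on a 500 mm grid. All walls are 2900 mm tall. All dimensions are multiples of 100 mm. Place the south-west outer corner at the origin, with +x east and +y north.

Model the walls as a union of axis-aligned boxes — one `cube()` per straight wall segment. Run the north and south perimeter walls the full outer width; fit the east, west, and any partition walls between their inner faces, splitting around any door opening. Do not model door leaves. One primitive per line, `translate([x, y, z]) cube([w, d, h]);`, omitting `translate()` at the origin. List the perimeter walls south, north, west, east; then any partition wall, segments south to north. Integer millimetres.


cube([3500, 200, 2900]);
translate([0, 3800, 0]) cube([3500, 200, 2900]);
translate([0, 200, 0]) cube([200, 3600, 2900]);
translate([3300, 200, 0]) cube([200, 3600, 2900]);
translate([1500, 200, 0]) cube([200, 1000, 2900]);
translate([1500, 2200, 0]) cube([200, 1600, 2900]);


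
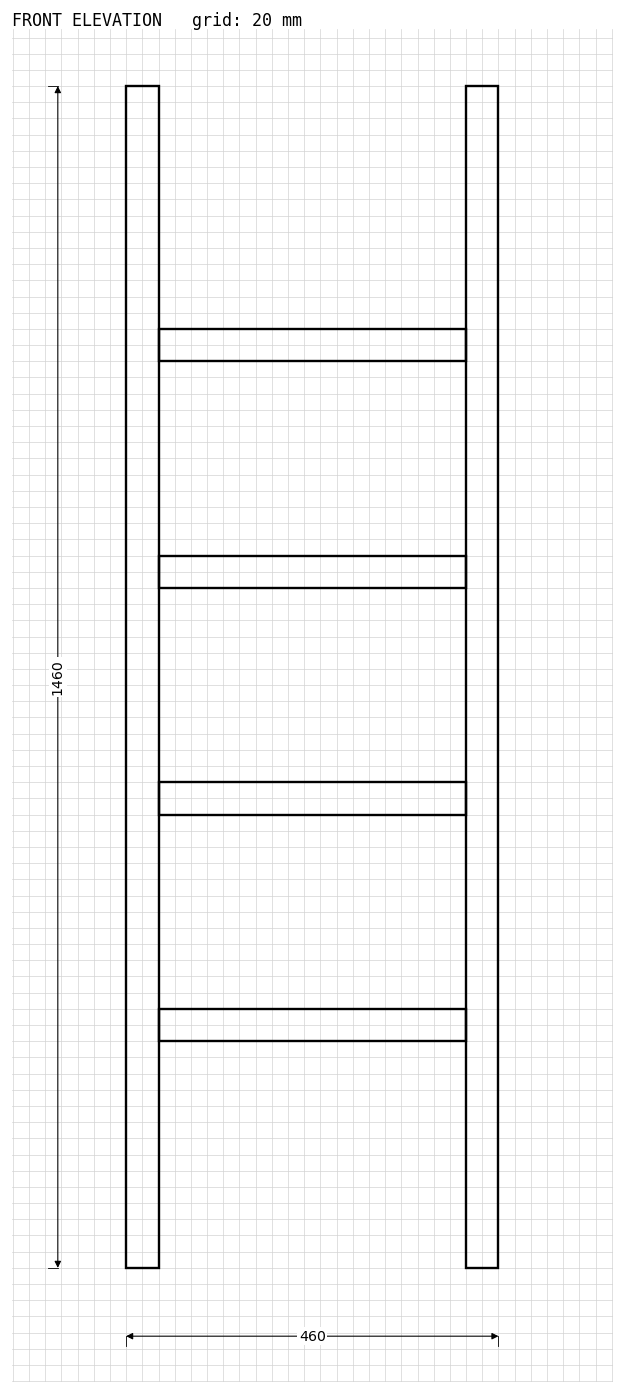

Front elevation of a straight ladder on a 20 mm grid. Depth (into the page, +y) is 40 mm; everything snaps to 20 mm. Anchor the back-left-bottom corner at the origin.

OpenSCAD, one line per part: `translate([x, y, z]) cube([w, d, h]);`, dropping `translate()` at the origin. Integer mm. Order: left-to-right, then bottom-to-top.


cube([40, 40, 1460]);
translate([40, 0, 280]) cube([380, 40, 40]);
translate([40, 0, 560]) cube([380, 40, 40]);
translate([40, 0, 840]) cube([380, 40, 40]);
translate([40, 0, 1120]) cube([380, 40, 40]);
translate([420, 0, 0]) cube([40, 40, 1460]);


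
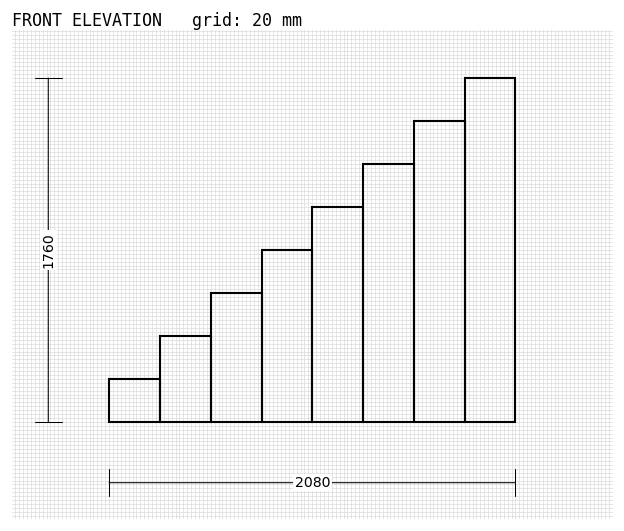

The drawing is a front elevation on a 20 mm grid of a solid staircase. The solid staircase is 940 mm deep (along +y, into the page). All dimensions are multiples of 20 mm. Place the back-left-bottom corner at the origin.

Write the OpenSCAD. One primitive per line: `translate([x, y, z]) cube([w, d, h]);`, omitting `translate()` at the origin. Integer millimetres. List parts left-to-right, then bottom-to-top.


cube([260, 940, 220]);
translate([260, 0, 0]) cube([260, 940, 440]);
translate([520, 0, 0]) cube([260, 940, 660]);
translate([780, 0, 0]) cube([260, 940, 880]);
translate([1040, 0, 0]) cube([260, 940, 1100]);
translate([1300, 0, 0]) cube([260, 940, 1320]);
translate([1560, 0, 0]) cube([260, 940, 1540]);
translate([1820, 0, 0]) cube([260, 940, 1760]);


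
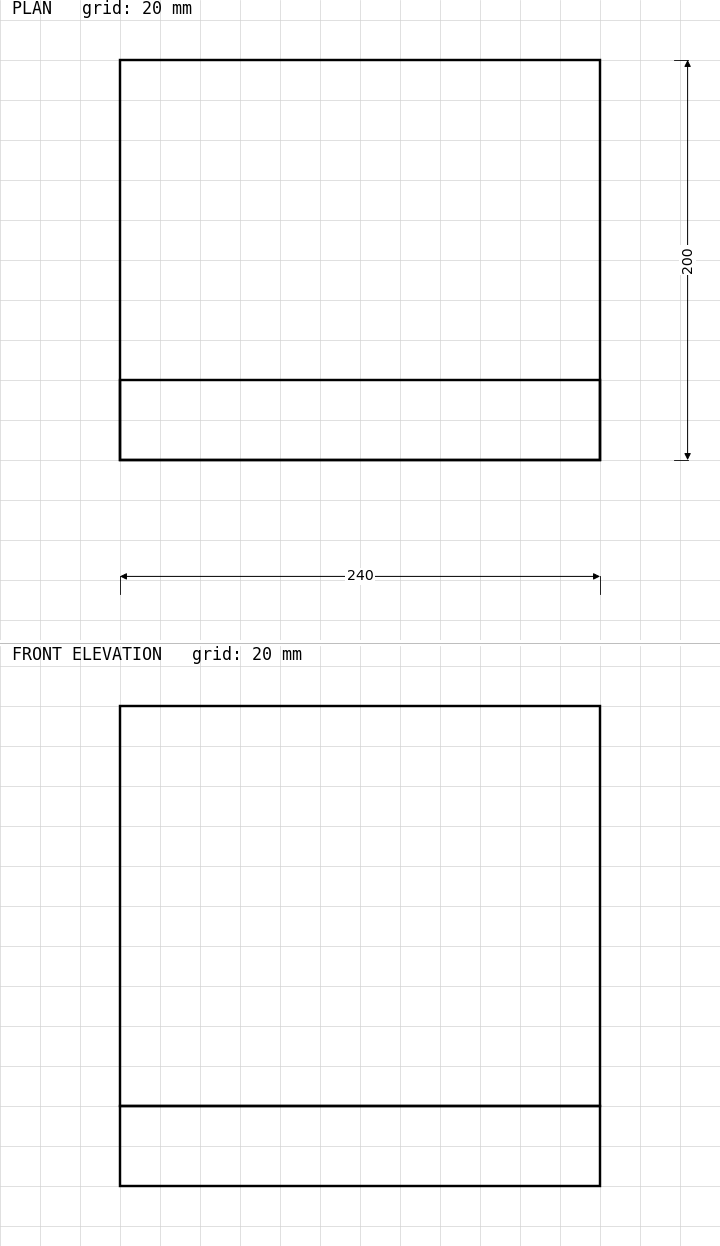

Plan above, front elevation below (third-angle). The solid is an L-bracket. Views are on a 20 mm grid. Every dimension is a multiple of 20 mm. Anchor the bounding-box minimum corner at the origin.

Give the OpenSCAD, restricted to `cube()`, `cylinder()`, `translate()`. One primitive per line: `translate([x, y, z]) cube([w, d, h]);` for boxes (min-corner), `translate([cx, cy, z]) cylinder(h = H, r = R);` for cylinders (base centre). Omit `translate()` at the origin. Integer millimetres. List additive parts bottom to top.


cube([240, 200, 40]);
translate([0, 0, 40]) cube([240, 40, 200]);
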